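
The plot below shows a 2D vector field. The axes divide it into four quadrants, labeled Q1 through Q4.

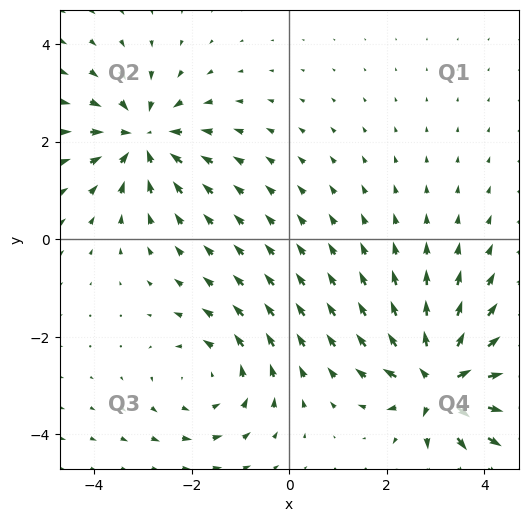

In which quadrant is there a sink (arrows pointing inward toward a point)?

The sink sits at approximately (-3.0, 2.1), which lies in quadrant Q2. The divergence there is about -5, negative as expected for a sink.

Q2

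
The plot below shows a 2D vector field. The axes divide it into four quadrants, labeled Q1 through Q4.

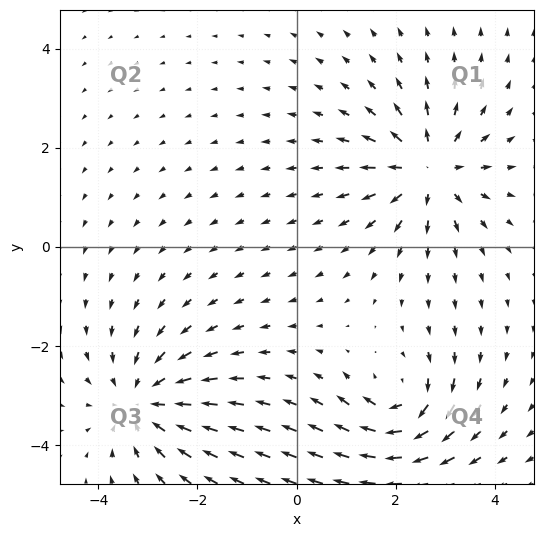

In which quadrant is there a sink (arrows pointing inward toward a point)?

Q3

The sink sits at approximately (-3.1, -3.1), which lies in quadrant Q3. The divergence there is about -4, negative as expected for a sink.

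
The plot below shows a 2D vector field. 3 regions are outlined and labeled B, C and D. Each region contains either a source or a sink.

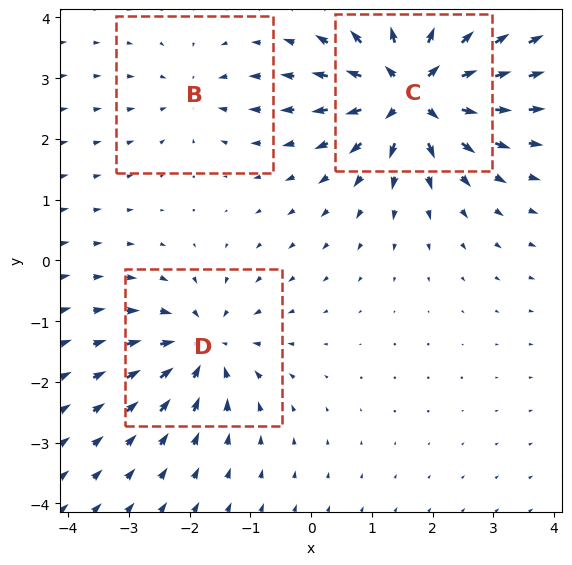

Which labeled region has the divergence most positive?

Divergence at each region's feature centre — B: about -3, C: about +7, D: about -4. Region C is most positive.

C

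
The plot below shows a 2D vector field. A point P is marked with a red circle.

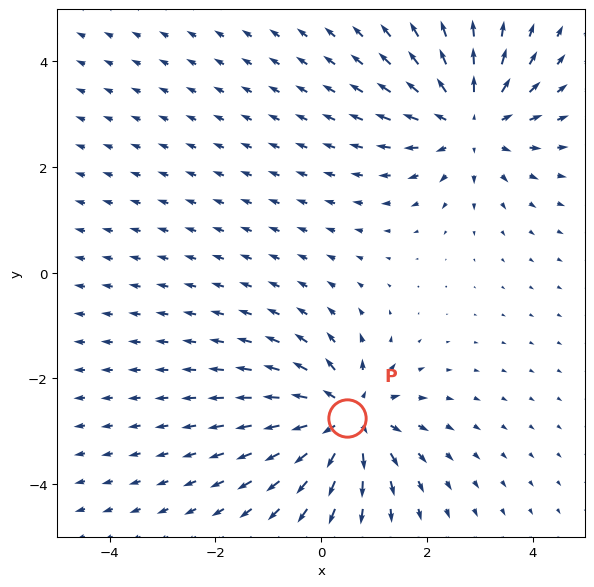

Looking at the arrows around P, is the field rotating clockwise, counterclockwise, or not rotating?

Near P at (0.5, -2.7) the arrows show no circulation. The curl there is ≈0.

not rotating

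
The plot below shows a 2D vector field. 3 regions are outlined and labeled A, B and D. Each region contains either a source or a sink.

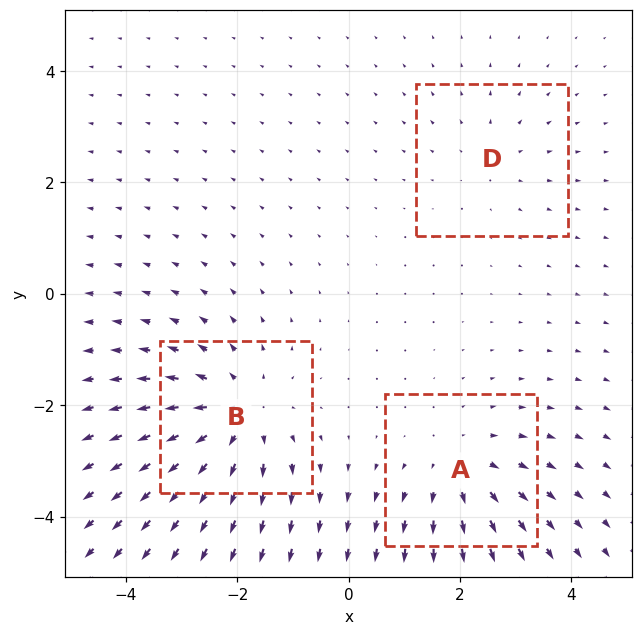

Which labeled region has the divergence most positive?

Divergence at each region's feature centre — A: about +3, B: about +4, D: about +2. Region B is most positive.

B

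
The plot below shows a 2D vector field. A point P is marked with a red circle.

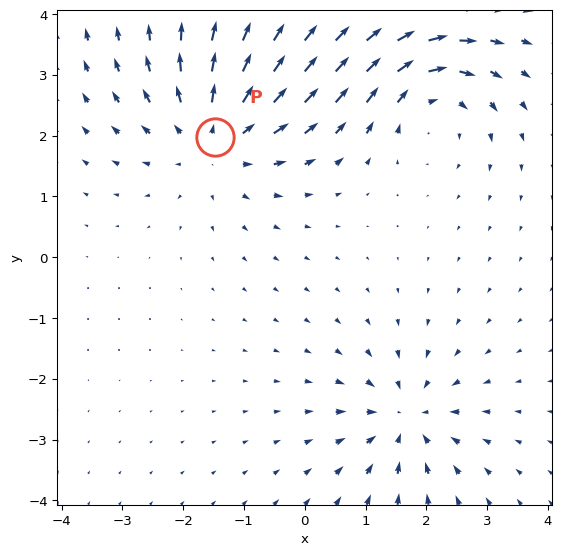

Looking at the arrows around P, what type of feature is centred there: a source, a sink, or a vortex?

At P (-1.5, 2.0) the arrows spread outward. Divergence about +4, curl ≈0 — positive divergence with near-zero curl is a source.

source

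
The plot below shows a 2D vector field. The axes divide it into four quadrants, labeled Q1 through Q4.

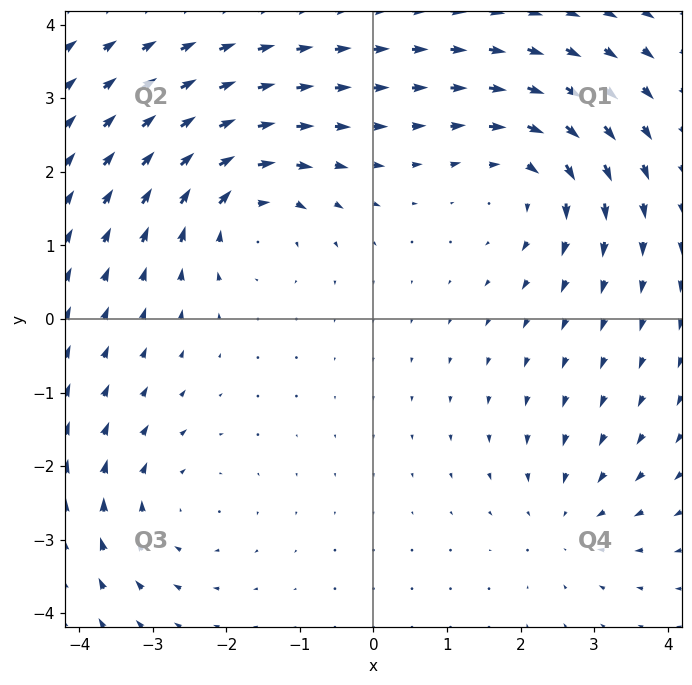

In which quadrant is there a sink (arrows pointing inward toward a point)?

The sink sits at approximately (2.6, -2.7), which lies in quadrant Q4. The divergence there is about -3, negative as expected for a sink.

Q4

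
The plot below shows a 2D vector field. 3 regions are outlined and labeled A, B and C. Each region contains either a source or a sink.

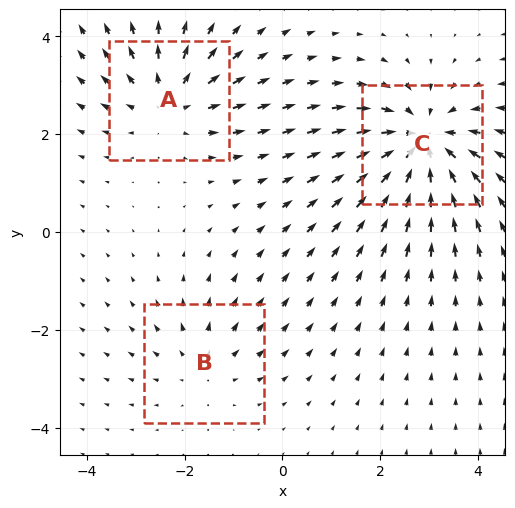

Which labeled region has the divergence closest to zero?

Divergence at each region's feature centre — A: about +3, B: about +2, C: about -4. Region B is closest to zero.

B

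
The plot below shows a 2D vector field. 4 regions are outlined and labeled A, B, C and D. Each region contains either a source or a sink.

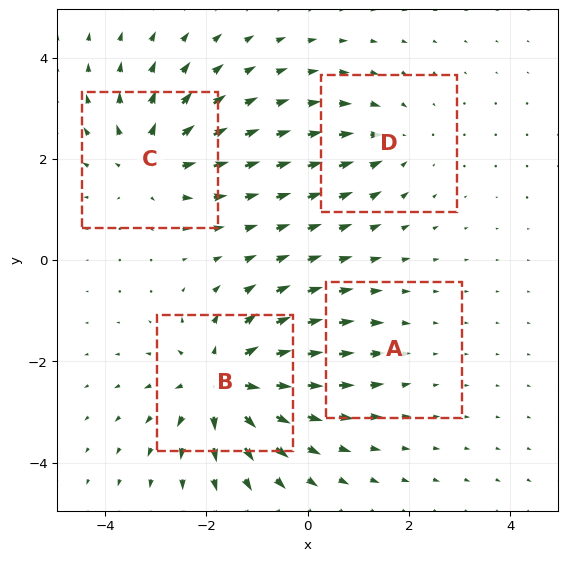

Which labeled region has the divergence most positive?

B

Divergence at each region's feature centre — A: about -2, B: about +7, C: about +5, D: about -3. Region B is most positive.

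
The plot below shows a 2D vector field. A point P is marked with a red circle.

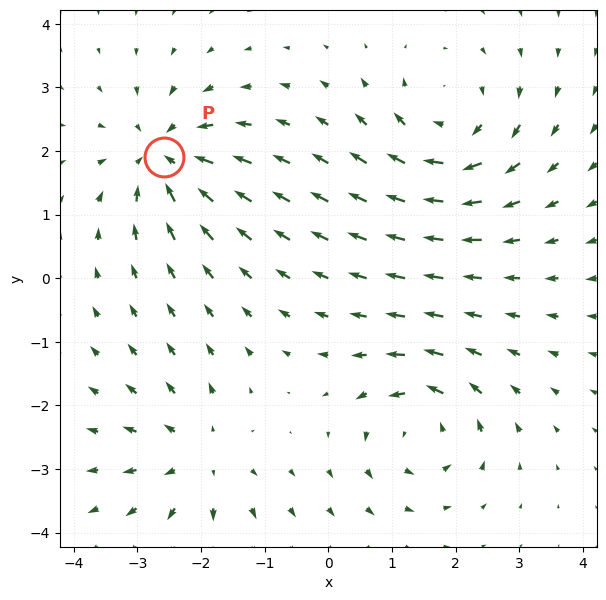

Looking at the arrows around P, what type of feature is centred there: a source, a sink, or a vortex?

At P (-2.6, 1.9) the arrows converge inward. Divergence about -5, curl ≈0 — negative divergence with near-zero curl is a sink.

sink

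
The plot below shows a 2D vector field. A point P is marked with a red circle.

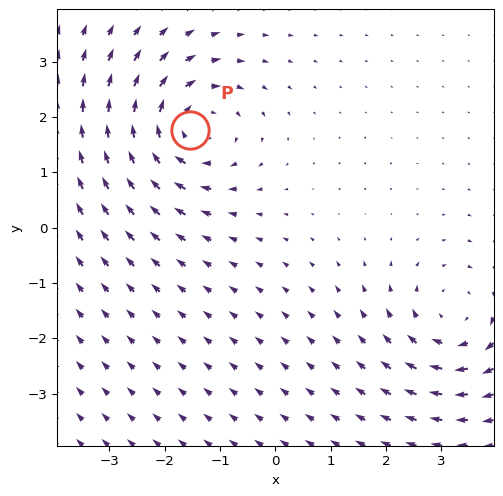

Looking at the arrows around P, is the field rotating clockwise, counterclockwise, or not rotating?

Near P at (-1.5, 1.8) the arrows circulate clockwise. The curl (z-component) there is about -4; negative curl means clockwise rotation.

clockwise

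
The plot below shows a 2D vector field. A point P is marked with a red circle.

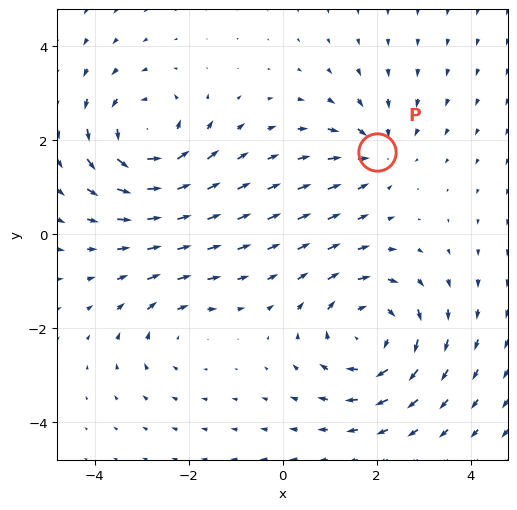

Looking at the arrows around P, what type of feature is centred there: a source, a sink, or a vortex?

sink

At P (2.0, 1.8) the arrows converge inward. Divergence about -3, curl ≈0 — negative divergence with near-zero curl is a sink.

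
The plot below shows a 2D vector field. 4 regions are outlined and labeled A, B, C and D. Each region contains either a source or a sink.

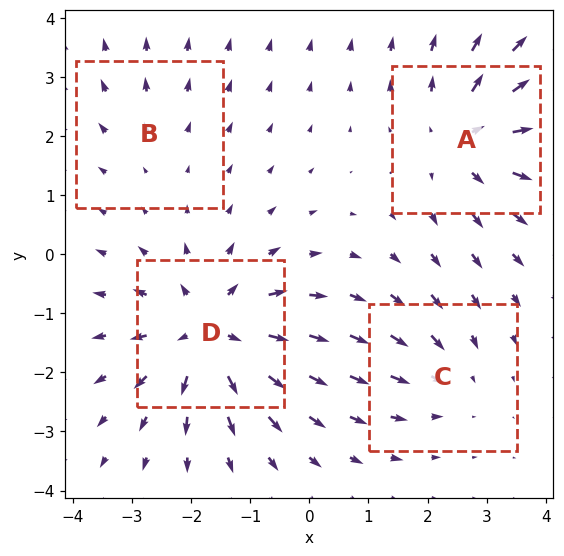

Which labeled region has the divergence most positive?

Divergence at each region's feature centre — A: about +5, B: about +2, C: about -3, D: about +7. Region D is most positive.

D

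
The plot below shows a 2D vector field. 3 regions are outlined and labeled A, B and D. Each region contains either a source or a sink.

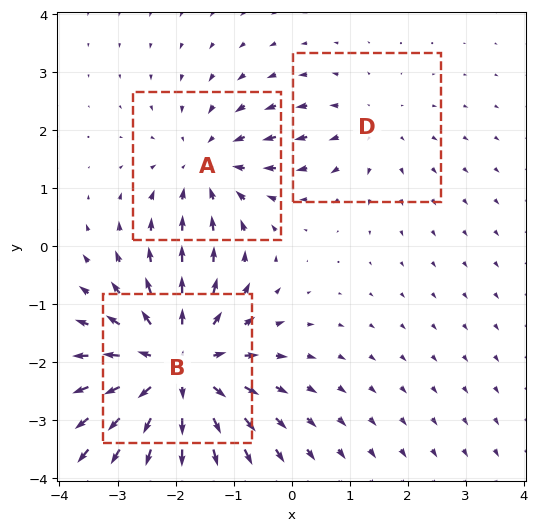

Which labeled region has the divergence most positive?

Divergence at each region's feature centre — A: about -3, B: about +4, D: about +2. Region B is most positive.

B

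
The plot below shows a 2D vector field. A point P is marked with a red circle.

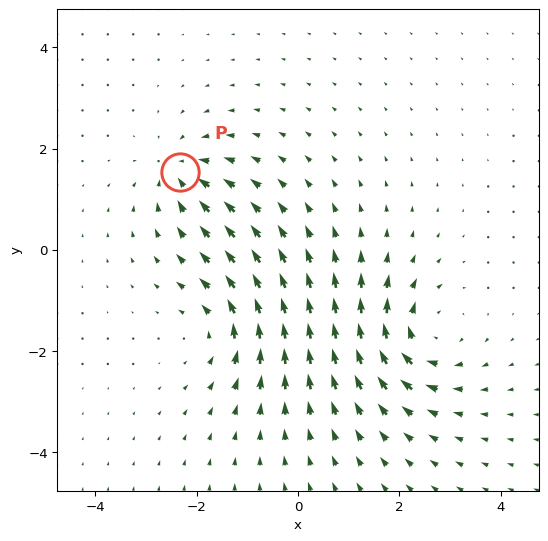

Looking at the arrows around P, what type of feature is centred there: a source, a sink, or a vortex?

At P (-2.3, 1.5) the arrows converge inward. Divergence about -5, curl ≈0 — negative divergence with near-zero curl is a sink.

sink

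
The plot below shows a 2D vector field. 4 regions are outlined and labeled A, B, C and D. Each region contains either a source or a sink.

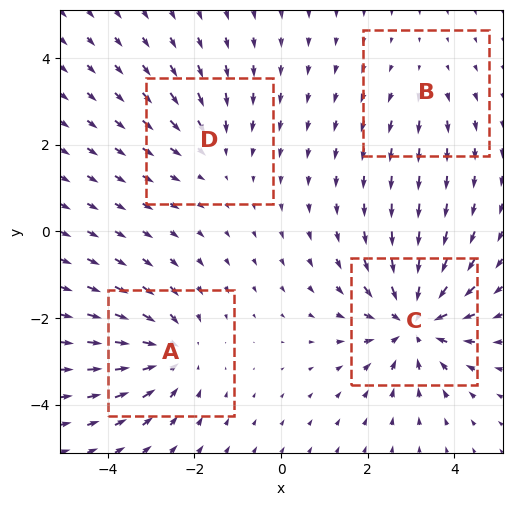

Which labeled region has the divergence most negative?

Divergence at each region's feature centre — A: about -4, B: about +2, C: about -6, D: about -3. Region C is most negative.

C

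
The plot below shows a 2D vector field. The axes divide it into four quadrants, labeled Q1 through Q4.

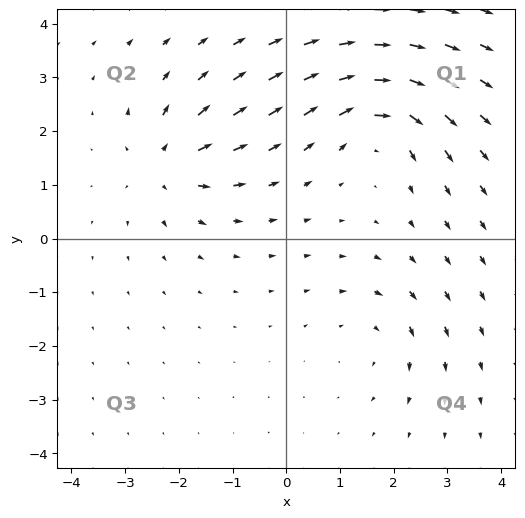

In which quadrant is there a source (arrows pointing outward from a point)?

The source sits at approximately (-2.2, 1.4), which lies in quadrant Q2. The divergence there is about +4, positive as expected for a source.

Q2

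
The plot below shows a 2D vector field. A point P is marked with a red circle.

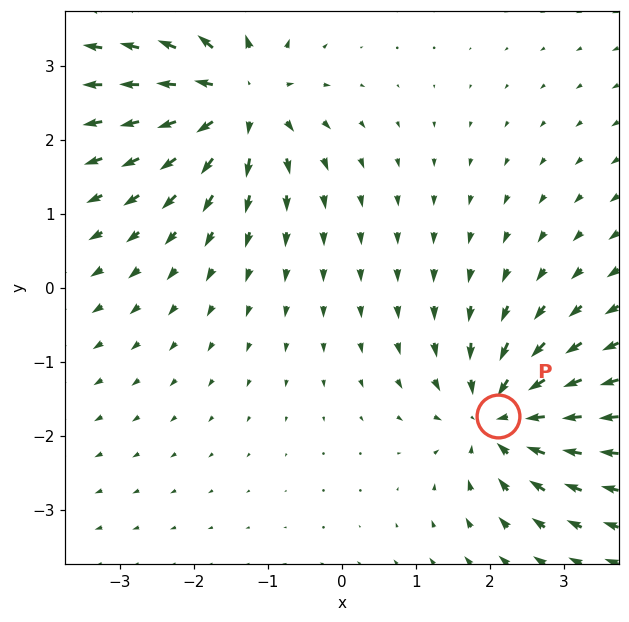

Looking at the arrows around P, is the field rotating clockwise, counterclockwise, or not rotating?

Near P at (2.1, -1.7) the arrows show no circulation. The curl there is ≈0.

not rotating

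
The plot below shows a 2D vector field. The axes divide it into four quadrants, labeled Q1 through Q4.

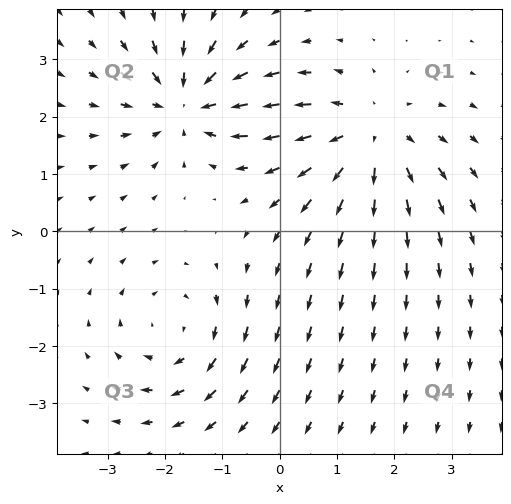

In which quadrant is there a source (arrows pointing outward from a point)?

Q1

The source sits at approximately (1.6, 1.6), which lies in quadrant Q1. The divergence there is about +4, positive as expected for a source.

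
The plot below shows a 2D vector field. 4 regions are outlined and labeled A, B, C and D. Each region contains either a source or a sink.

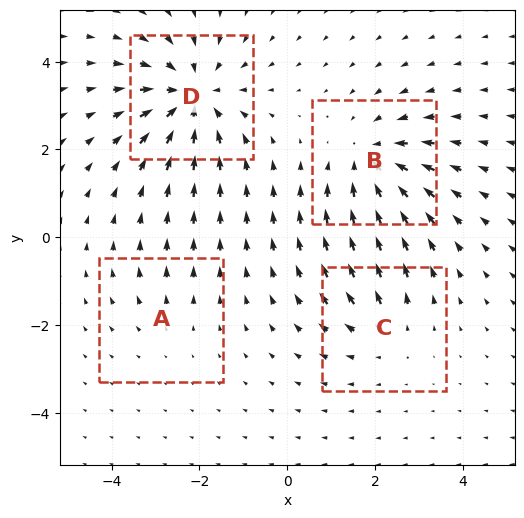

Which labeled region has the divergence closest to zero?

Divergence at each region's feature centre — A: about +2, B: about -5, C: about +3, D: about -6. Region A is closest to zero.

A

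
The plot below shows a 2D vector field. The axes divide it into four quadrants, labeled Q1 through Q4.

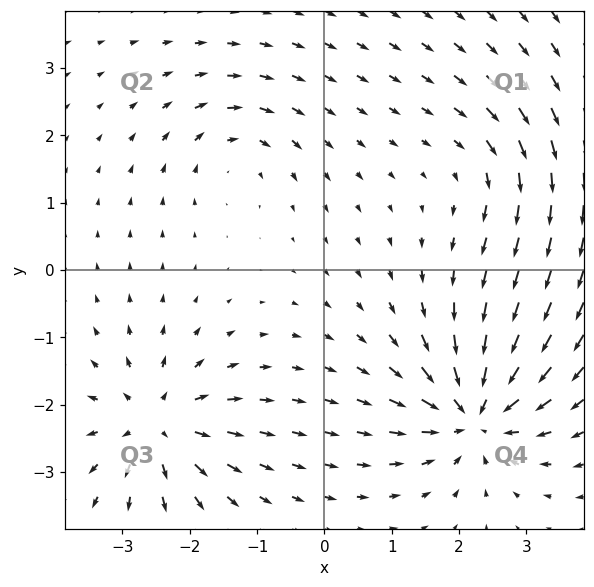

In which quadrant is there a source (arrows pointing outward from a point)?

The source sits at approximately (-2.5, -2.3), which lies in quadrant Q3. The divergence there is about +6, positive as expected for a source.

Q3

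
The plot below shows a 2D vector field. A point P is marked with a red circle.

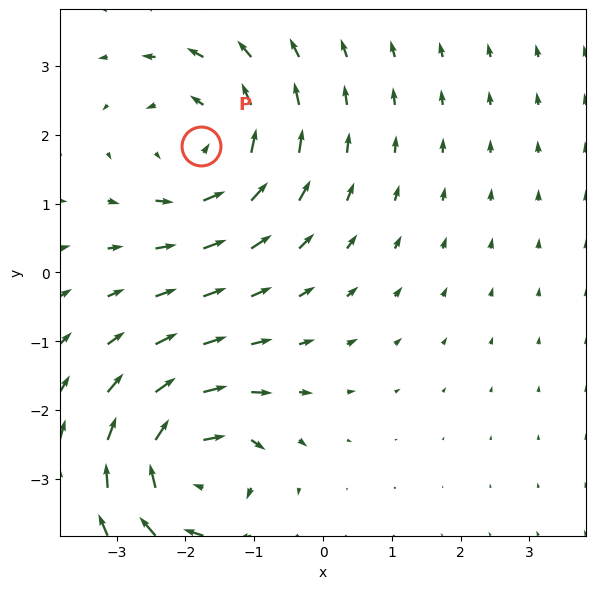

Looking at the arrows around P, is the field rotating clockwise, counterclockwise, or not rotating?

Near P at (-1.8, 1.8) the arrows circulate counterclockwise. The curl (z-component) there is about +3; positive curl means counterclockwise rotation.

counterclockwise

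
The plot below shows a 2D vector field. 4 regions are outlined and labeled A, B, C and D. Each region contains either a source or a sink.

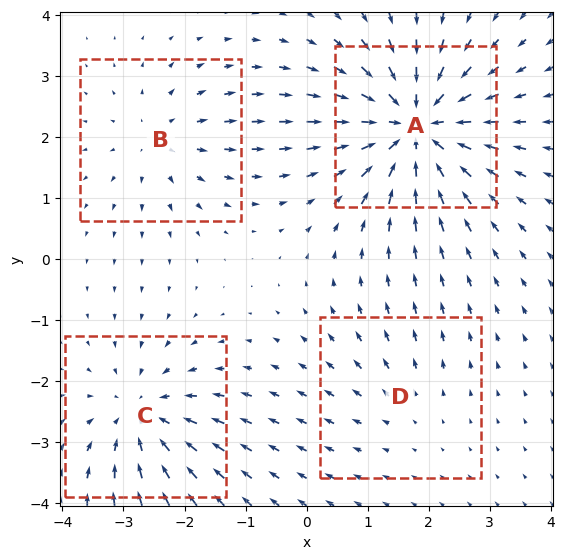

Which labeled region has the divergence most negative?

Divergence at each region's feature centre — A: about -8, B: about +4, C: about -5, D: about +2. Region A is most negative.

A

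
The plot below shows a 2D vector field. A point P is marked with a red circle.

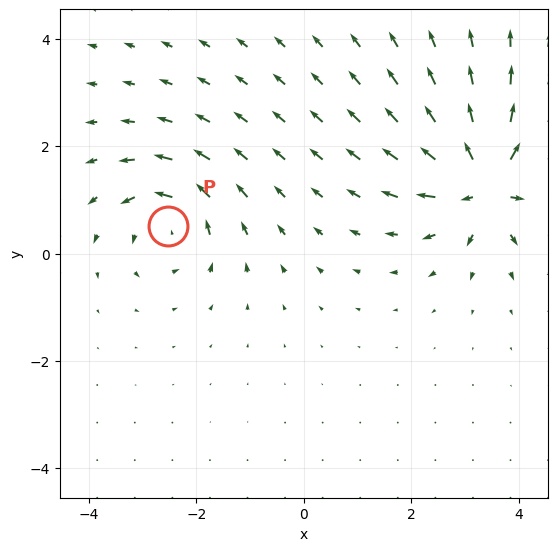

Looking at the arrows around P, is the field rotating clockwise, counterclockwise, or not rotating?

counterclockwise

Near P at (-2.5, 0.5) the arrows circulate counterclockwise. The curl (z-component) there is about +4; positive curl means counterclockwise rotation.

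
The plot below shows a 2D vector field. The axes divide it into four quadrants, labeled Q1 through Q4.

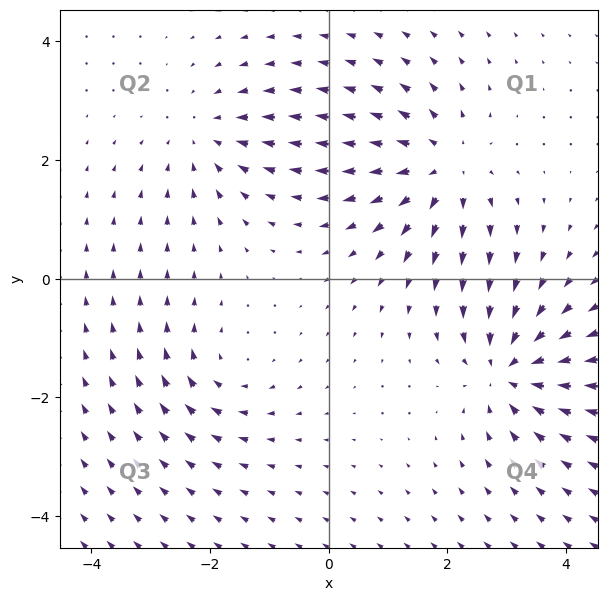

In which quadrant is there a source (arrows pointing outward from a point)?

The source sits at approximately (1.9, 1.9), which lies in quadrant Q1. The divergence there is about +4, positive as expected for a source.

Q1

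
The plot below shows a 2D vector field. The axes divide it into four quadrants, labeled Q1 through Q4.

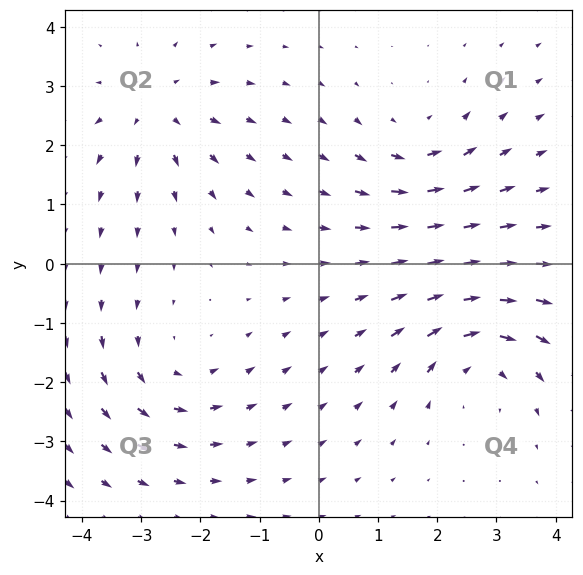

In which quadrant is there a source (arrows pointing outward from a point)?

Q2

The source sits at approximately (-2.7, 2.6), which lies in quadrant Q2. The divergence there is about +4, positive as expected for a source.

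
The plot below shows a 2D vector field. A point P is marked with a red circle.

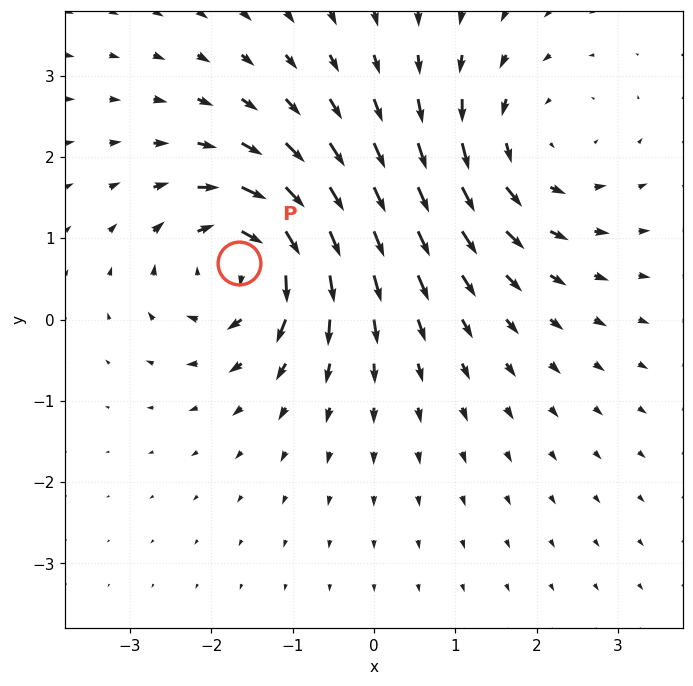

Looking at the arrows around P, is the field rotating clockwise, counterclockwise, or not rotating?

Near P at (-1.7, 0.7) the arrows circulate clockwise. The curl (z-component) there is about -7; negative curl means clockwise rotation.

clockwise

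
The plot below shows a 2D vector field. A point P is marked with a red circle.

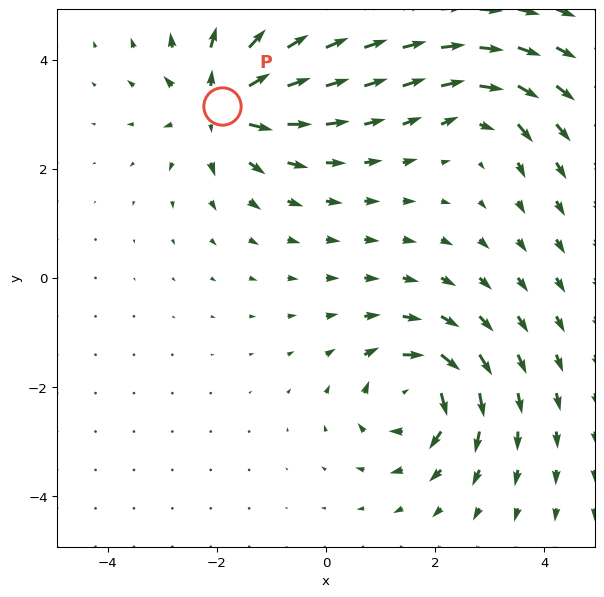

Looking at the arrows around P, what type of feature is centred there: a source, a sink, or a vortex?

At P (-1.9, 3.2) the arrows spread outward. Divergence about +6, curl ≈0 — positive divergence with near-zero curl is a source.

source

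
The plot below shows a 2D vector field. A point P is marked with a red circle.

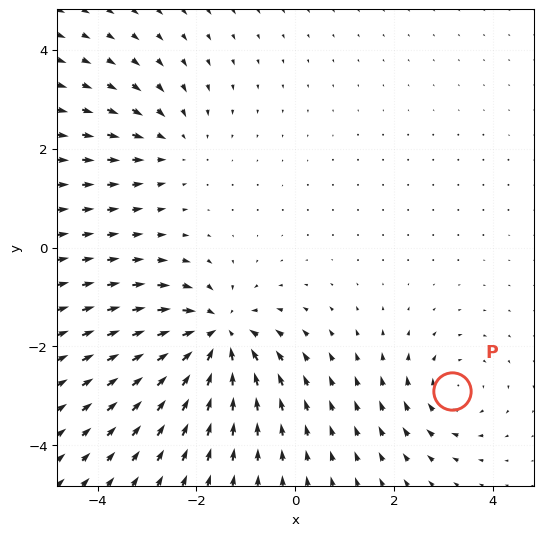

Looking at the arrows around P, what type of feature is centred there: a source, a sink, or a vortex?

vortex

At P (3.2, -2.9) the arrows circulate clockwise. Divergence ≈0, curl about -3 — near-zero divergence with nonzero curl is a vortex.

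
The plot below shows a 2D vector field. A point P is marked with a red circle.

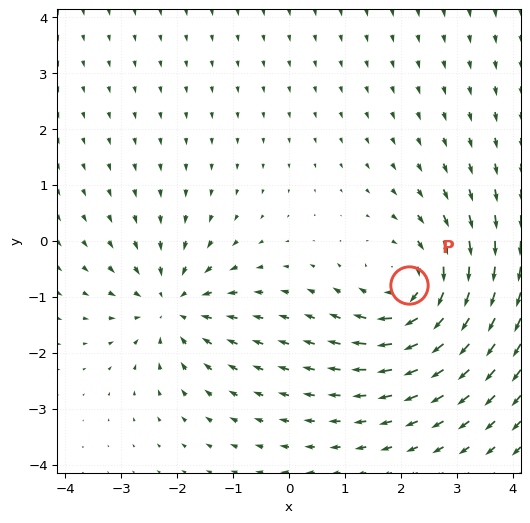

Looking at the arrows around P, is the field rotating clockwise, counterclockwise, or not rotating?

clockwise

Near P at (2.1, -0.8) the arrows circulate clockwise. The curl (z-component) there is about -4; negative curl means clockwise rotation.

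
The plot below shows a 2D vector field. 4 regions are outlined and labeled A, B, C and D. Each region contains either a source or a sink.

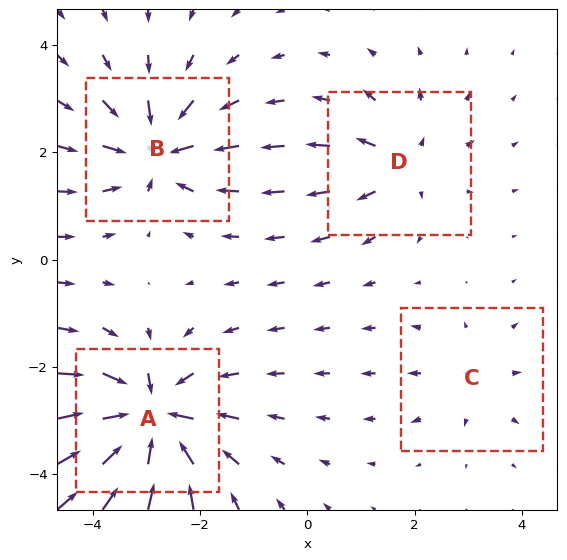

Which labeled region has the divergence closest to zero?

C

Divergence at each region's feature centre — A: about -8, B: about -6, C: about +3, D: about +4. Region C is closest to zero.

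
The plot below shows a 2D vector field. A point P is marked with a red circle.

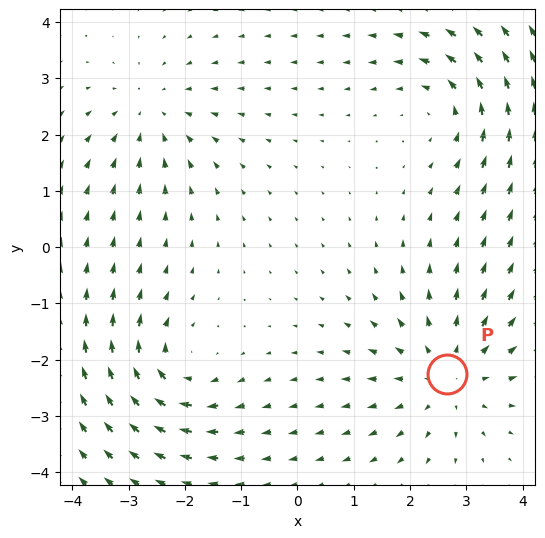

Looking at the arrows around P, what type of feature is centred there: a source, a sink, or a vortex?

source

At P (2.7, -2.3) the arrows spread outward. Divergence about +3, curl ≈0 — positive divergence with near-zero curl is a source.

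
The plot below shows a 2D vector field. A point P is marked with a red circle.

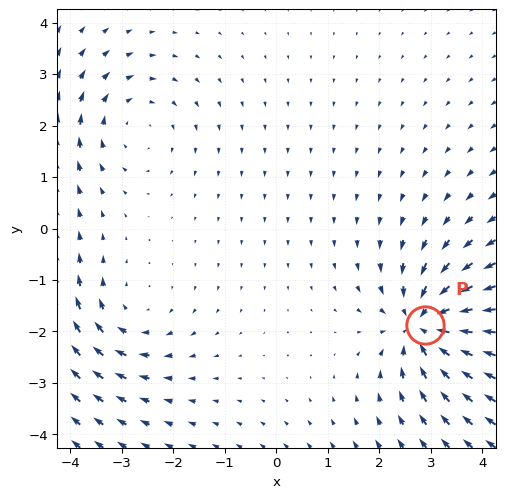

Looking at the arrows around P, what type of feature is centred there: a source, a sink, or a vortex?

At P (2.9, -1.9) the arrows converge inward. Divergence about -5, curl ≈0 — negative divergence with near-zero curl is a sink.

sink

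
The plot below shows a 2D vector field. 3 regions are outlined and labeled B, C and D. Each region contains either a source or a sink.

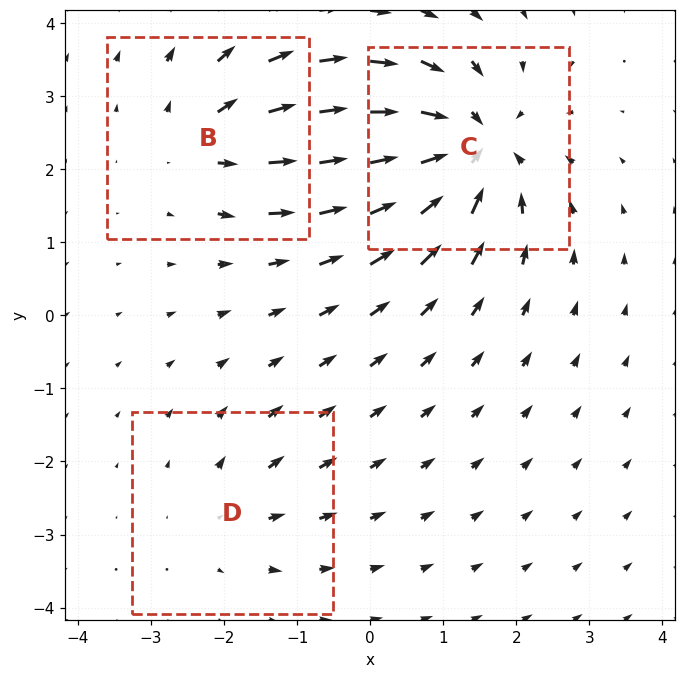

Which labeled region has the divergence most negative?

C

Divergence at each region's feature centre — B: about +3, C: about -6, D: about +2. Region C is most negative.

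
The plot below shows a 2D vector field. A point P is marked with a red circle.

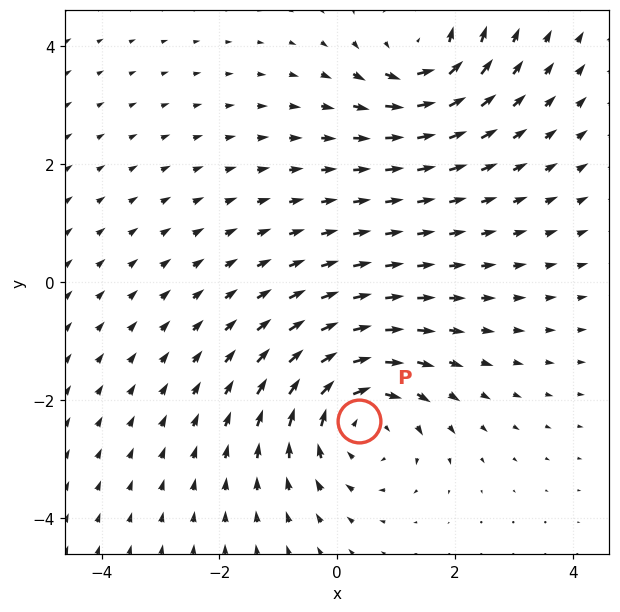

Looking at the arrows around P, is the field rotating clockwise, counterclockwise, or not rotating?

Near P at (0.4, -2.4) the arrows circulate clockwise. The curl (z-component) there is about -4; negative curl means clockwise rotation.

clockwise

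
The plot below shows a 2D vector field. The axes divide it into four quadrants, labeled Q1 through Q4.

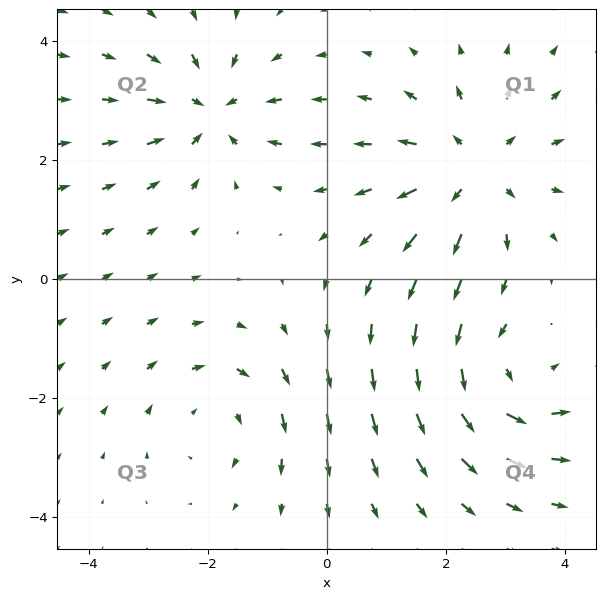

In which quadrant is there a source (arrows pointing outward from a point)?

Q1

The source sits at approximately (2.5, 1.8), which lies in quadrant Q1. The divergence there is about +4, positive as expected for a source.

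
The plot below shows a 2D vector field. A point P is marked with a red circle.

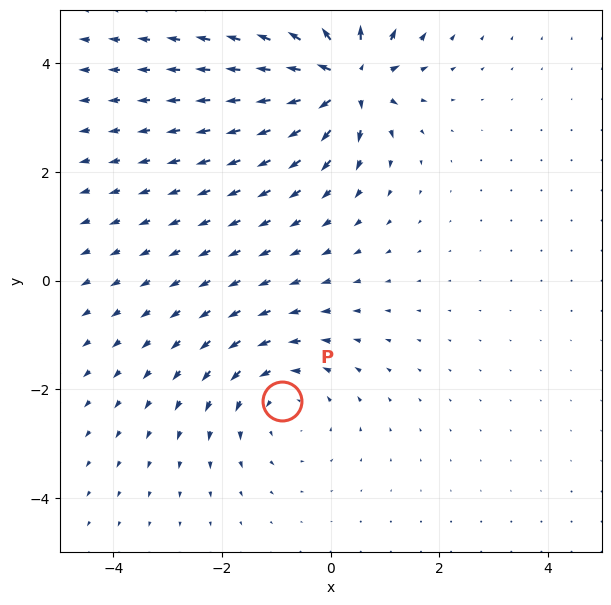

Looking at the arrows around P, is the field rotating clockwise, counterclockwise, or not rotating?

counterclockwise

Near P at (-0.9, -2.2) the arrows circulate counterclockwise. The curl (z-component) there is about +2; positive curl means counterclockwise rotation.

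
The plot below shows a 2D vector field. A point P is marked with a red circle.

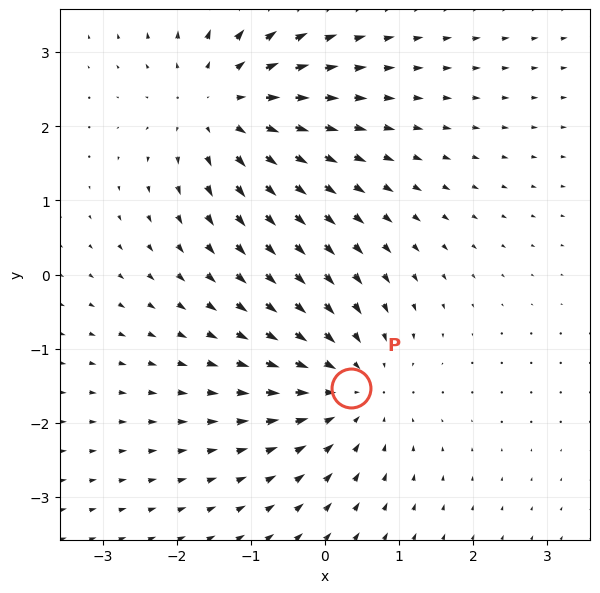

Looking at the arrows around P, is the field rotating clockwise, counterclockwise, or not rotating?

Near P at (0.3, -1.5) the arrows show no circulation. The curl there is ≈0.

not rotating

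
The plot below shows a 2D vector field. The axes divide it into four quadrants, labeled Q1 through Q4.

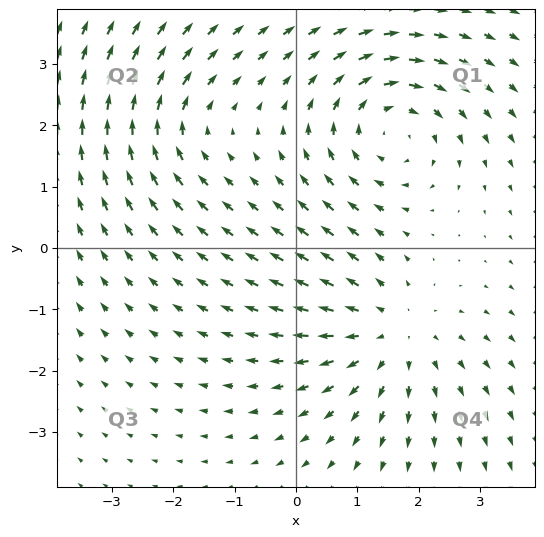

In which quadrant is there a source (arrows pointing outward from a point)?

Q4

The source sits at approximately (1.6, -1.4), which lies in quadrant Q4. The divergence there is about +4, positive as expected for a source.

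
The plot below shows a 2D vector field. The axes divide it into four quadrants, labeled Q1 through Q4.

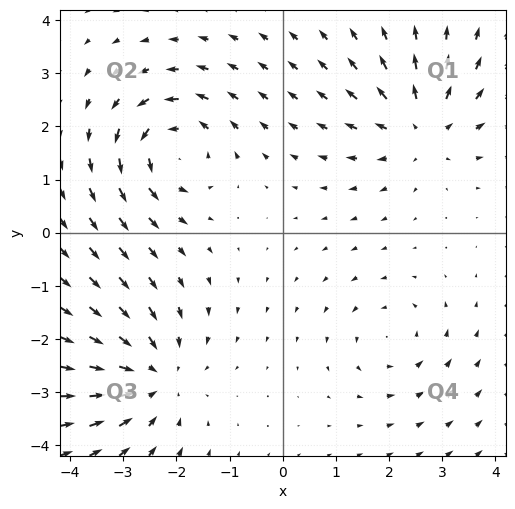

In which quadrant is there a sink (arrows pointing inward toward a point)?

The sink sits at approximately (-2.5, -2.7), which lies in quadrant Q3. The divergence there is about -4, negative as expected for a sink.

Q3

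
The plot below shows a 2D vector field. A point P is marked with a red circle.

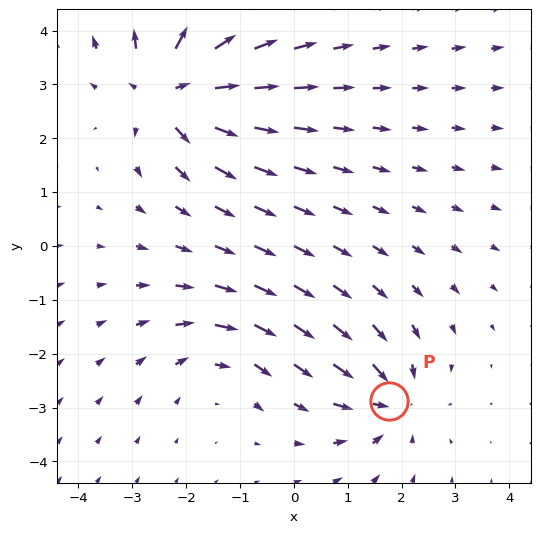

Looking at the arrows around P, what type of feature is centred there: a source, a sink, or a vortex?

At P (1.8, -2.9) the arrows converge inward. Divergence about -4, curl ≈0 — negative divergence with near-zero curl is a sink.

sink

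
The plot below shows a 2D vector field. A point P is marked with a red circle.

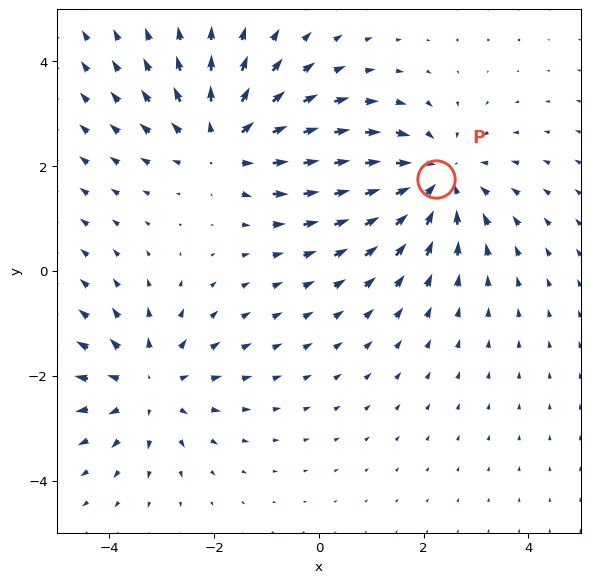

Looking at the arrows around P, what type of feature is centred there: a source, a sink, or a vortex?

sink

At P (2.2, 1.7) the arrows converge inward. Divergence about -3, curl ≈0 — negative divergence with near-zero curl is a sink.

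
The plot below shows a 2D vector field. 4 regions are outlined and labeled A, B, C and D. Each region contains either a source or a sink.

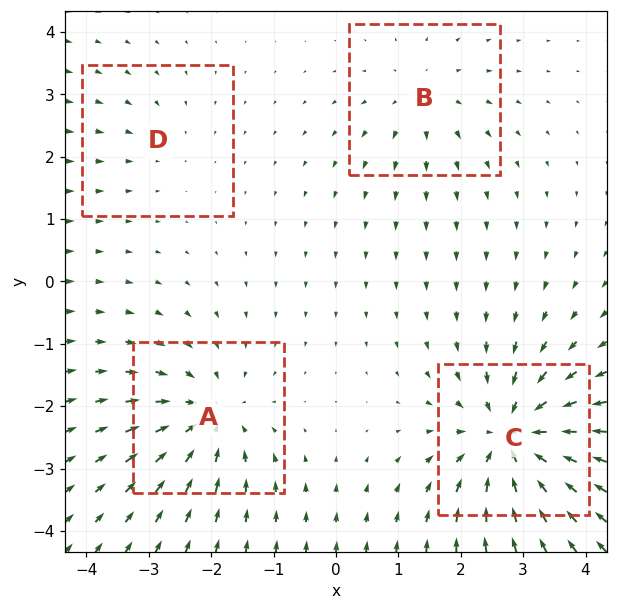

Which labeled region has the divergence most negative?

C

Divergence at each region's feature centre — A: about -6, B: about +3, C: about -8, D: about -2. Region C is most negative.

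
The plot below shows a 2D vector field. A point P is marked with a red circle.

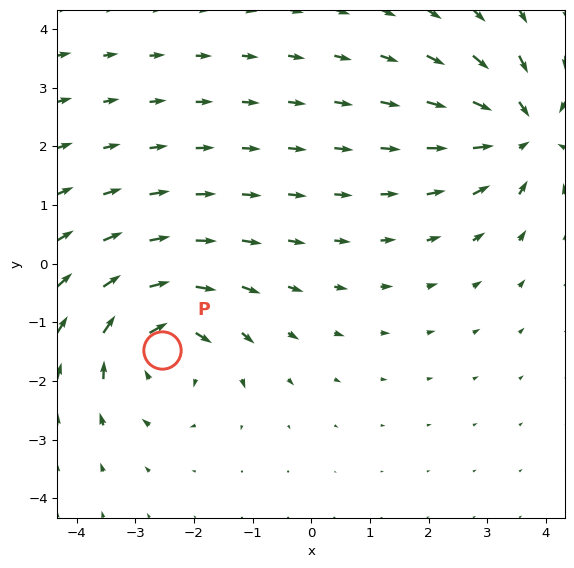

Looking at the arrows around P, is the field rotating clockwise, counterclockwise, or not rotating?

Near P at (-2.6, -1.5) the arrows circulate clockwise. The curl (z-component) there is about -5; negative curl means clockwise rotation.

clockwise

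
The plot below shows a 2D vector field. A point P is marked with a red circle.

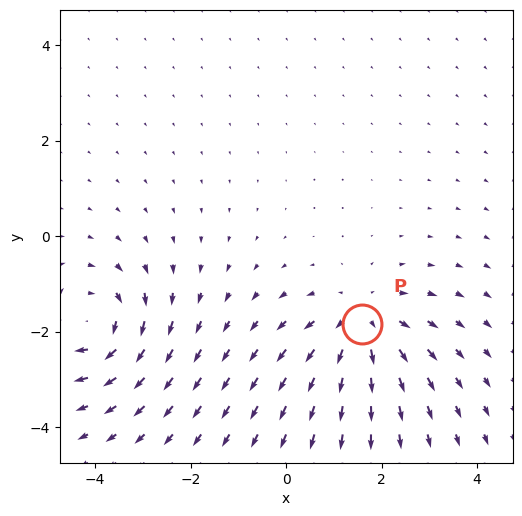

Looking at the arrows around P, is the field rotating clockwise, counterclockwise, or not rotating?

not rotating

Near P at (1.6, -1.8) the arrows show no circulation. The curl there is ≈0.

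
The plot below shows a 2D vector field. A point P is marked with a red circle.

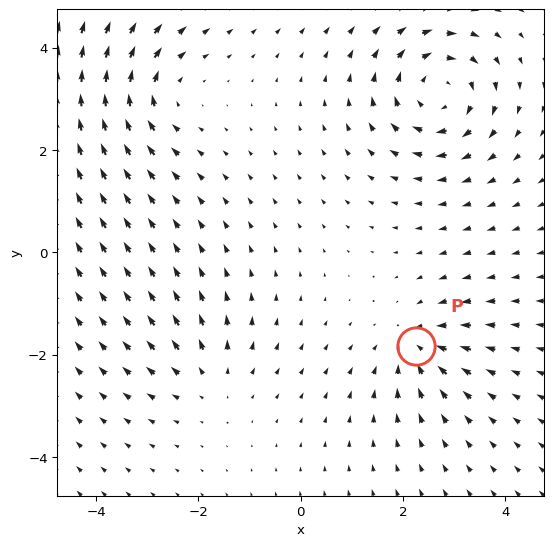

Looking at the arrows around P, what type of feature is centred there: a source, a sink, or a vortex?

At P (2.3, -1.8) the arrows converge inward. Divergence about -4, curl ≈0 — negative divergence with near-zero curl is a sink.

sink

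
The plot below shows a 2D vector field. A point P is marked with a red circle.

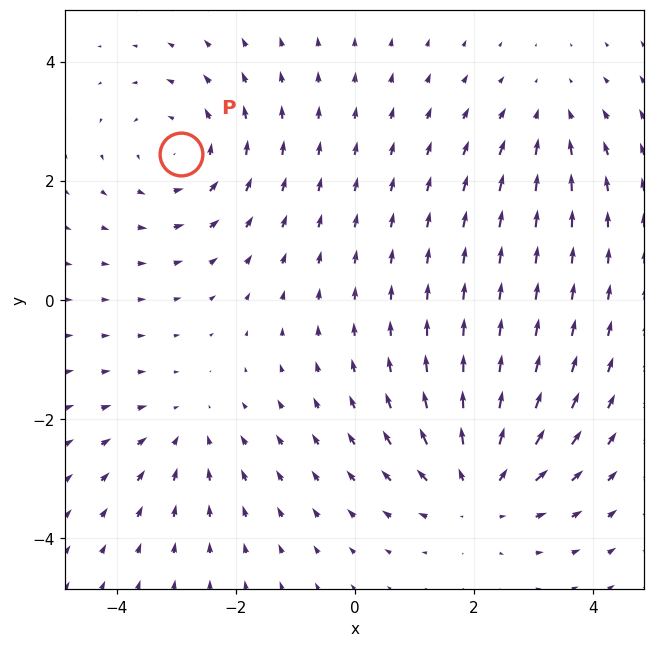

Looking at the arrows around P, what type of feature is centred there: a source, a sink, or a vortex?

vortex

At P (-2.9, 2.5) the arrows circulate counterclockwise. Divergence ≈0, curl about +3 — near-zero divergence with nonzero curl is a vortex.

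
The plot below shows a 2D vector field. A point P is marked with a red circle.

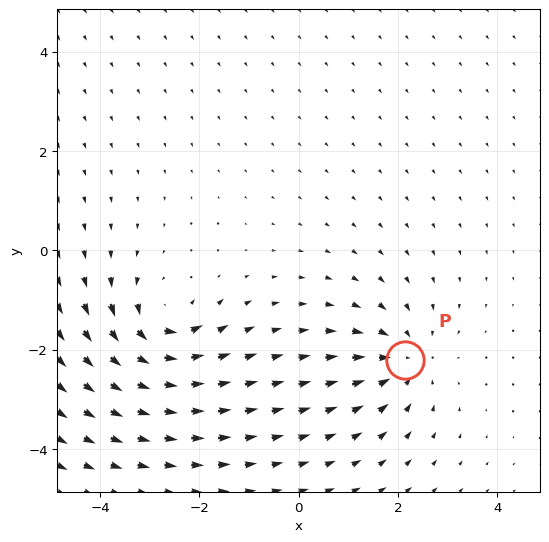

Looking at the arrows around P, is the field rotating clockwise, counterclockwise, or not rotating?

Near P at (2.1, -2.2) the arrows show no circulation. The curl there is ≈0.

not rotating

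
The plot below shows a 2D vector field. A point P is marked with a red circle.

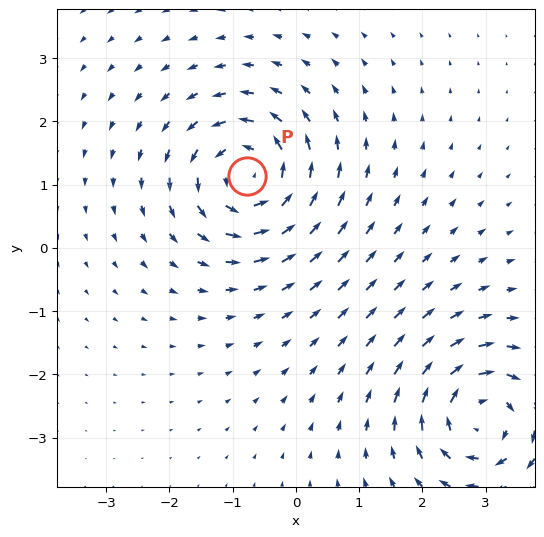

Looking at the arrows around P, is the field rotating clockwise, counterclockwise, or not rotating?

Near P at (-0.8, 1.1) the arrows circulate counterclockwise. The curl (z-component) there is about +6; positive curl means counterclockwise rotation.

counterclockwise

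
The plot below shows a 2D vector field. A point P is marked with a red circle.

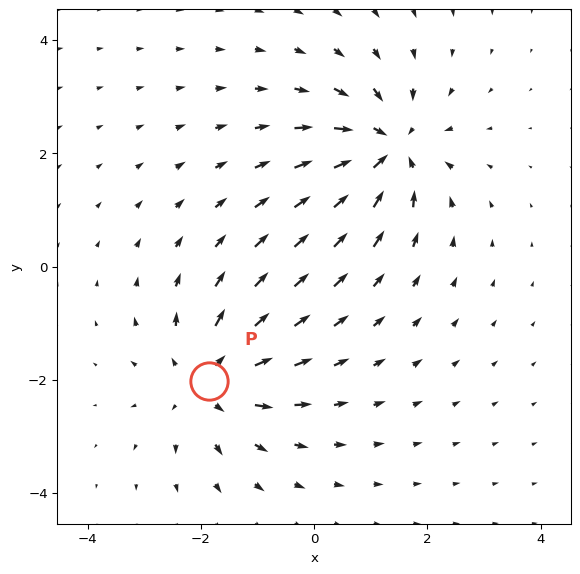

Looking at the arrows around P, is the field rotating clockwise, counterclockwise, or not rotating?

Near P at (-1.9, -2.0) the arrows show no circulation. The curl there is ≈0.

not rotating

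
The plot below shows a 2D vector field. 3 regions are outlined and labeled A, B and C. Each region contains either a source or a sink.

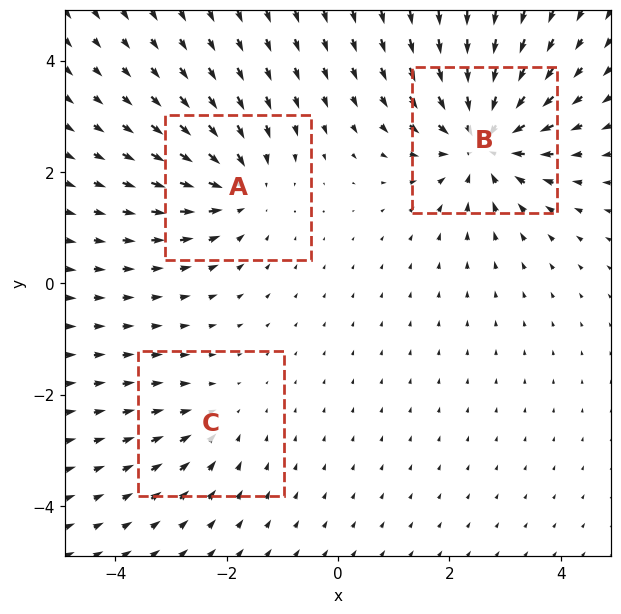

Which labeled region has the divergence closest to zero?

C

Divergence at each region's feature centre — A: about -3, B: about -5, C: about -2. Region C is closest to zero.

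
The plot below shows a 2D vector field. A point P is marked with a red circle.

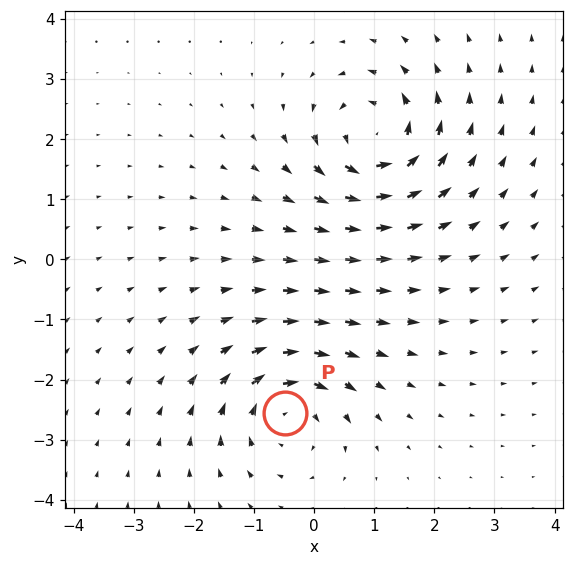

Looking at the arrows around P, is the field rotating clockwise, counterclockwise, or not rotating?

clockwise

Near P at (-0.5, -2.6) the arrows circulate clockwise. The curl (z-component) there is about -5; negative curl means clockwise rotation.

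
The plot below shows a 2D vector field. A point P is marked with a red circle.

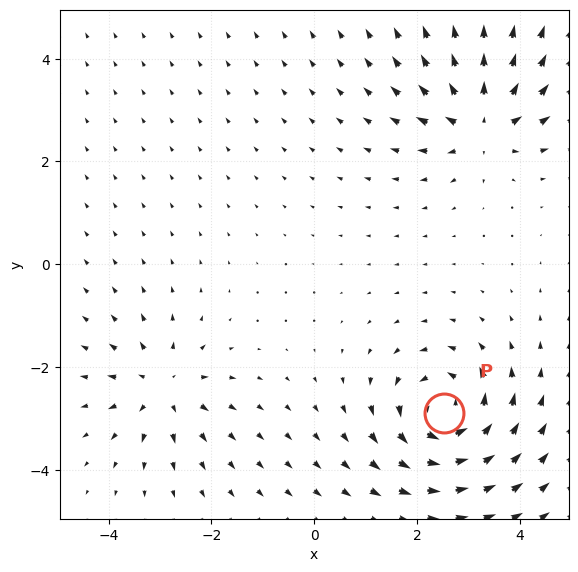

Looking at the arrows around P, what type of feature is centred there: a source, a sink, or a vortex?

vortex

At P (2.5, -2.9) the arrows circulate counterclockwise. Divergence ≈0, curl about +6 — near-zero divergence with nonzero curl is a vortex.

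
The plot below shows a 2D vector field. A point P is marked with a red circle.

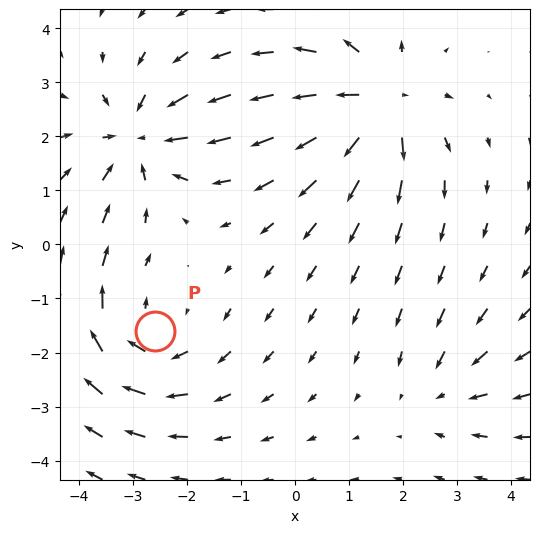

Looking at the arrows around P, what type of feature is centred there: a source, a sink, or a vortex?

vortex

At P (-2.6, -1.6) the arrows circulate clockwise. Divergence ≈0, curl about -4 — near-zero divergence with nonzero curl is a vortex.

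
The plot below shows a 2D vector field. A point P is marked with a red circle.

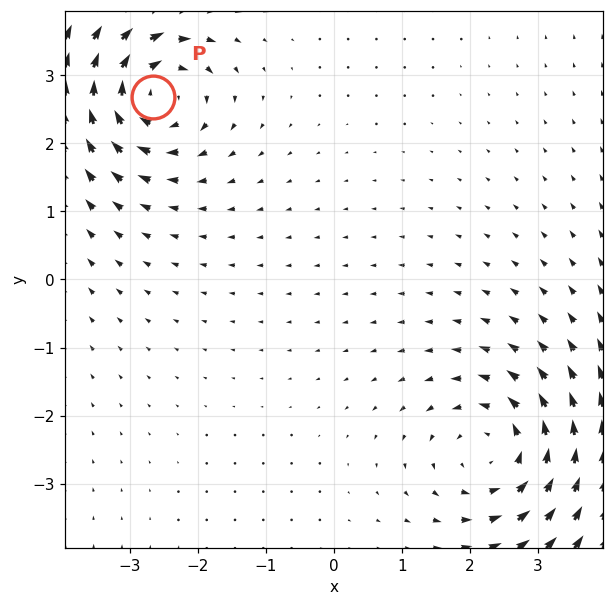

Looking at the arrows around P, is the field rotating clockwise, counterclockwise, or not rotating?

Near P at (-2.7, 2.7) the arrows circulate clockwise. The curl (z-component) there is about -5; negative curl means clockwise rotation.

clockwise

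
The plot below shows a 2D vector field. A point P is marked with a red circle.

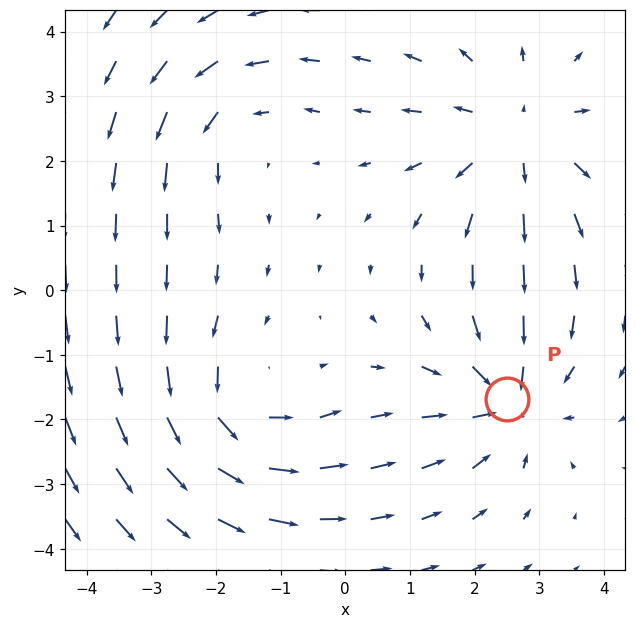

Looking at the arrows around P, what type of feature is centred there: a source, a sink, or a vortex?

sink

At P (2.5, -1.7) the arrows converge inward. Divergence about -5, curl ≈0 — negative divergence with near-zero curl is a sink.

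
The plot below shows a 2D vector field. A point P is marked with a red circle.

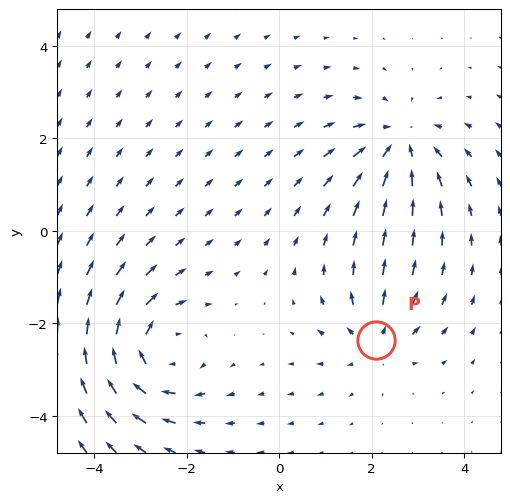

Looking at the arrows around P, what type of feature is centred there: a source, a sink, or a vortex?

At P (2.1, -2.4) the arrows spread outward. Divergence about +3, curl ≈0 — positive divergence with near-zero curl is a source.

source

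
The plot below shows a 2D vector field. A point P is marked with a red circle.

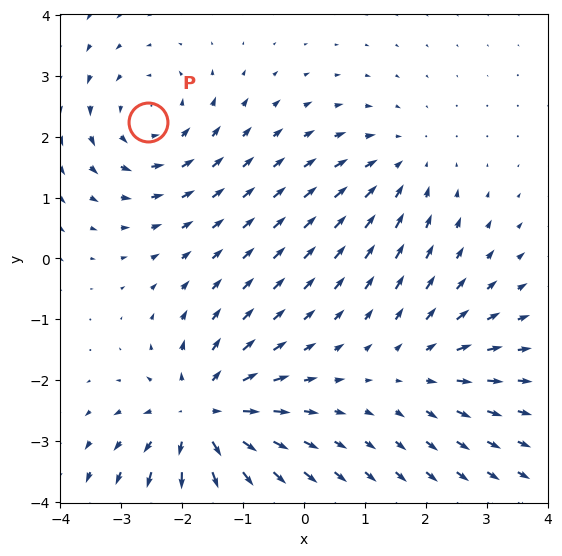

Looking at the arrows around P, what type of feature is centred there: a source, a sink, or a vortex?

At P (-2.6, 2.2) the arrows circulate counterclockwise. Divergence ≈0, curl about +4 — near-zero divergence with nonzero curl is a vortex.

vortex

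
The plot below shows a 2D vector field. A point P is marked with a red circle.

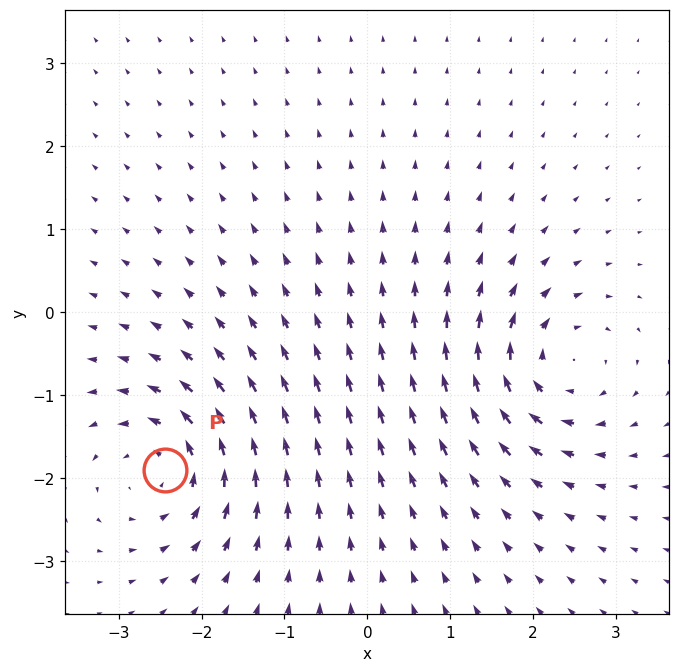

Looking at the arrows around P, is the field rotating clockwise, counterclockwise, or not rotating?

counterclockwise

Near P at (-2.4, -1.9) the arrows circulate counterclockwise. The curl (z-component) there is about +5; positive curl means counterclockwise rotation.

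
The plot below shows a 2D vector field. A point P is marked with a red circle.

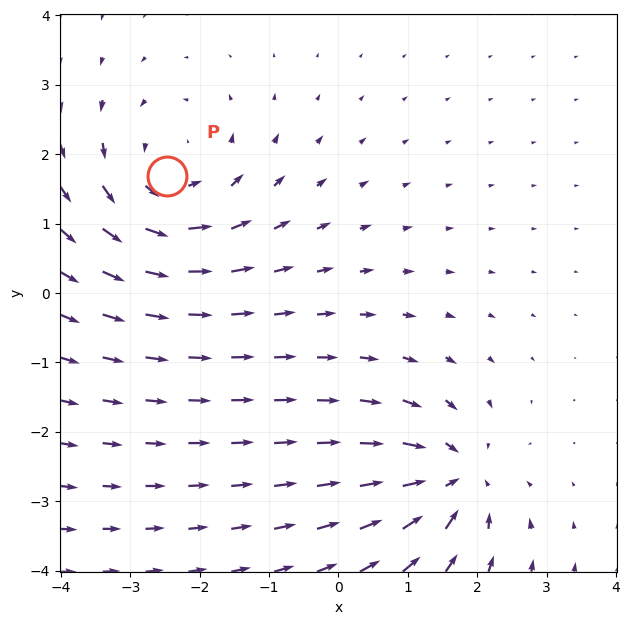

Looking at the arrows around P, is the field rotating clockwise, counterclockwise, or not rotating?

counterclockwise

Near P at (-2.5, 1.7) the arrows circulate counterclockwise. The curl (z-component) there is about +4; positive curl means counterclockwise rotation.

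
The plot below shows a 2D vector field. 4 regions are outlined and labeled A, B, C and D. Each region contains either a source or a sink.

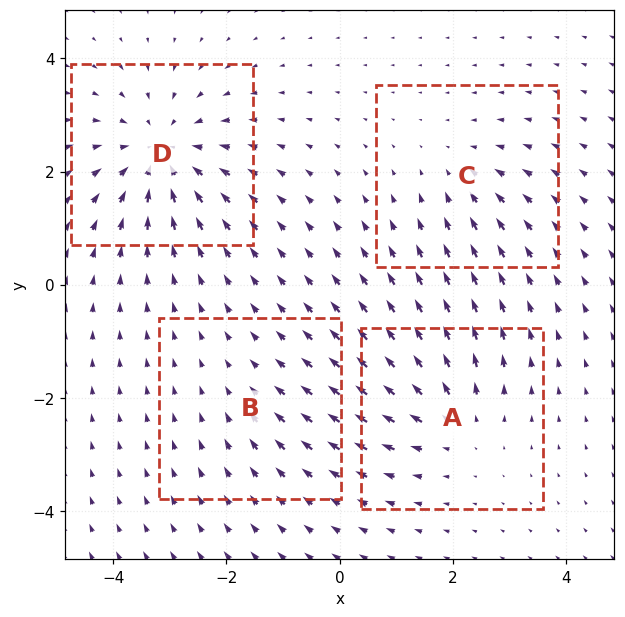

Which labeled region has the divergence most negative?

D

Divergence at each region's feature centre — A: about +4, B: about -2, C: about -3, D: about -6. Region D is most negative.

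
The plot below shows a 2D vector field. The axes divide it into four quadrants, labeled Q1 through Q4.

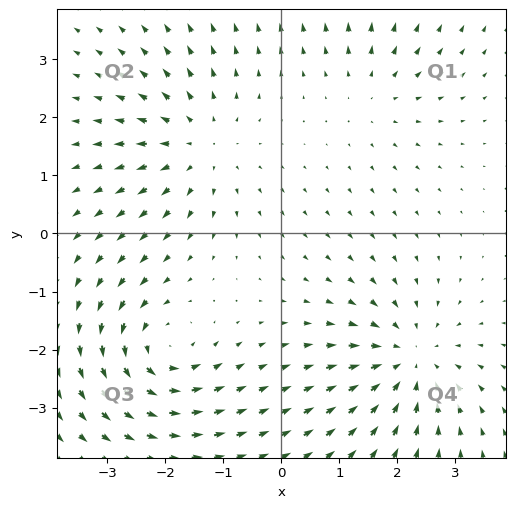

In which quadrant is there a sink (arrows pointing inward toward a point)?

The sink sits at approximately (2.2, -2.2), which lies in quadrant Q4. The divergence there is about -5, negative as expected for a sink.

Q4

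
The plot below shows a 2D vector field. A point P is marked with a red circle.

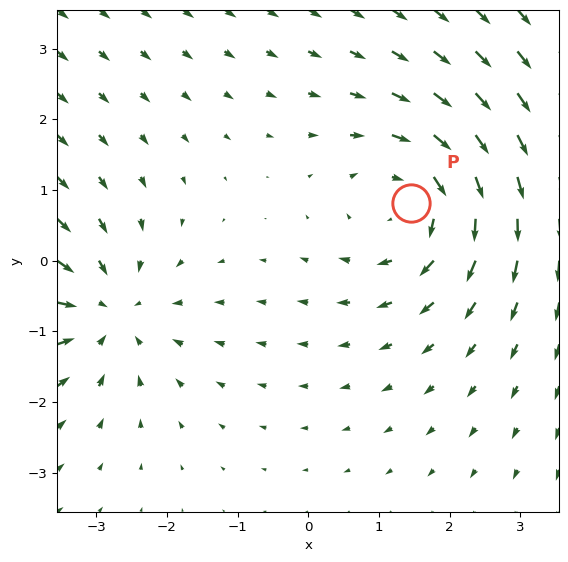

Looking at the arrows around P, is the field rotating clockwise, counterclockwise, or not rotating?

Near P at (1.5, 0.8) the arrows circulate clockwise. The curl (z-component) there is about -4; negative curl means clockwise rotation.

clockwise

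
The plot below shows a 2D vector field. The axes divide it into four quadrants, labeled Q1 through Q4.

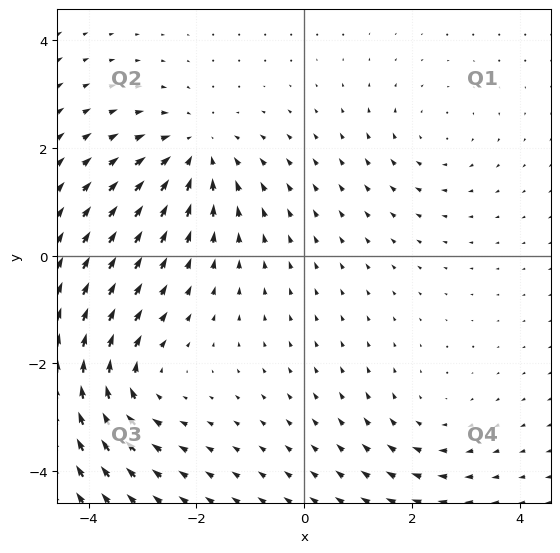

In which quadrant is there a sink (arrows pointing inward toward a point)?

The sink sits at approximately (-2.0, 1.9), which lies in quadrant Q2. The divergence there is about -4, negative as expected for a sink.

Q2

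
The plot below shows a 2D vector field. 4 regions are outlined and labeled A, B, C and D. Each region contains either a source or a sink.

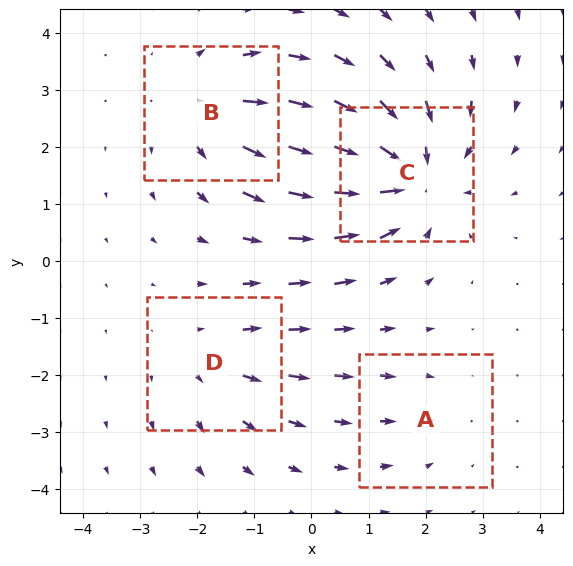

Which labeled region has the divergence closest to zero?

A

Divergence at each region's feature centre — A: about -2, B: about +4, C: about -6, D: about +3. Region A is closest to zero.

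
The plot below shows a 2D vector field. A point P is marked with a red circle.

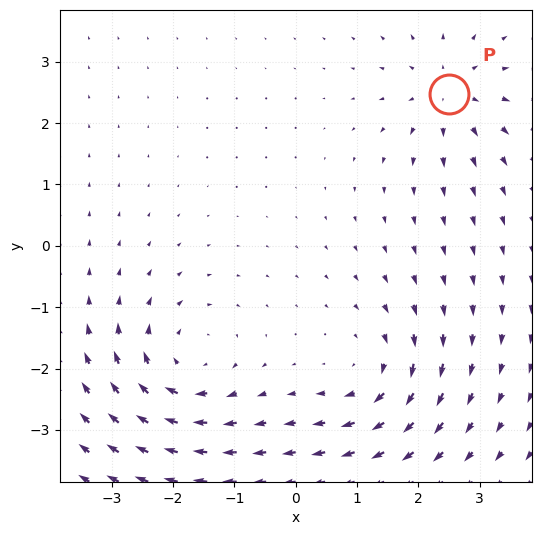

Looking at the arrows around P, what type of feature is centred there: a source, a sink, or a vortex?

At P (2.5, 2.5) the arrows spread outward. Divergence about +4, curl ≈0 — positive divergence with near-zero curl is a source.

source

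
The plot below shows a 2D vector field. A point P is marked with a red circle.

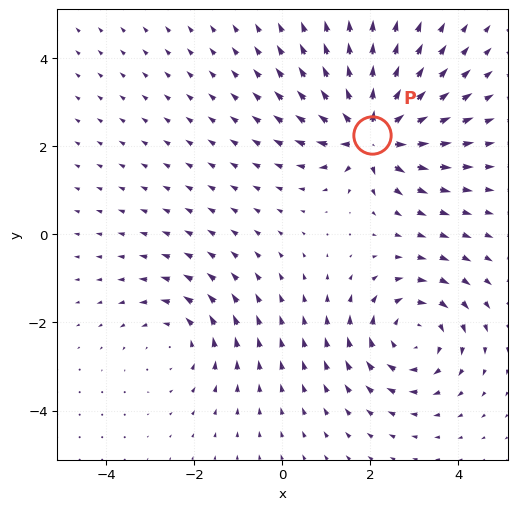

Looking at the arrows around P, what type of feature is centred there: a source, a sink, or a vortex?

source

At P (2.0, 2.3) the arrows spread outward. Divergence about +7, curl ≈0 — positive divergence with near-zero curl is a source.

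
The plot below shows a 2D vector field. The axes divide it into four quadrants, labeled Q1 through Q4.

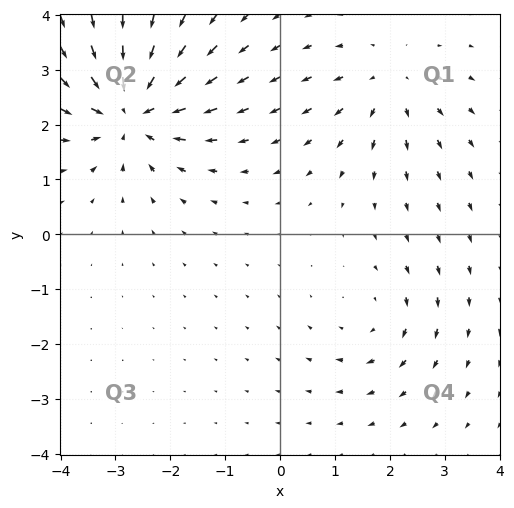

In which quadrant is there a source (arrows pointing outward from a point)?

Q1

The source sits at approximately (2.0, 2.7), which lies in quadrant Q1. The divergence there is about +3, positive as expected for a source.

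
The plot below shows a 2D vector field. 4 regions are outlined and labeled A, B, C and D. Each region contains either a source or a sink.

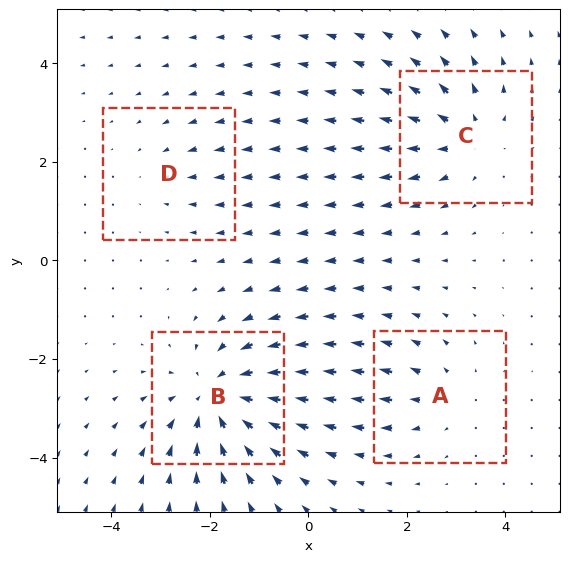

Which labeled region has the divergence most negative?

B

Divergence at each region's feature centre — A: about +3, B: about -6, C: about +4, D: about -2. Region B is most negative.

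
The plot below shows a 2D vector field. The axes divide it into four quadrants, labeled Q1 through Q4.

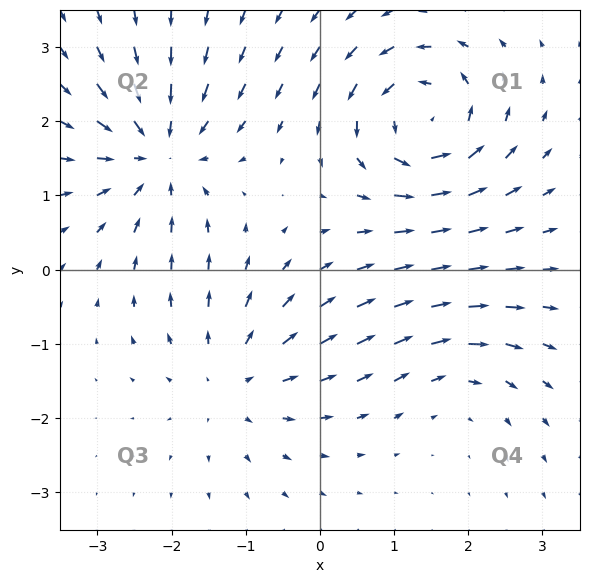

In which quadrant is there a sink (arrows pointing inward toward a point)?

The sink sits at approximately (-2.2, 1.6), which lies in quadrant Q2. The divergence there is about -6, negative as expected for a sink.

Q2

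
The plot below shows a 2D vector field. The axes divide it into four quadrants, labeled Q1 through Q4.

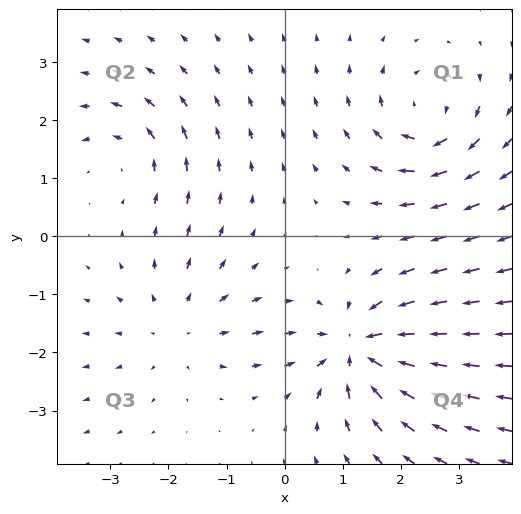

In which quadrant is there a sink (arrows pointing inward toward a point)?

The sink sits at approximately (1.3, -1.9), which lies in quadrant Q4. The divergence there is about -6, negative as expected for a sink.

Q4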